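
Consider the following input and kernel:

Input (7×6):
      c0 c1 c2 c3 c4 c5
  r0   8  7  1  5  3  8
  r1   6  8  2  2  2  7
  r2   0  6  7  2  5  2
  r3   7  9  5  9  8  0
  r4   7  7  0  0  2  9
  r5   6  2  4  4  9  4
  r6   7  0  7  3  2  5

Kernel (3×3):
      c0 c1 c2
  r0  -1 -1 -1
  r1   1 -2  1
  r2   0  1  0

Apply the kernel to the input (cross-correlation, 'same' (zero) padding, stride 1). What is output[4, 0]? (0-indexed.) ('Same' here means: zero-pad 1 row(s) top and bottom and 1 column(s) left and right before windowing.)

-17

The receptive field on the zero-padded input at this output position is [0 7 9 / 0 7 7 / 0 6 2]. Elementwise product with the kernel and sum: 0·-1 + 7·-1 + 9·-1 + 0·1 + 7·-2 + 7·1 + 6·1.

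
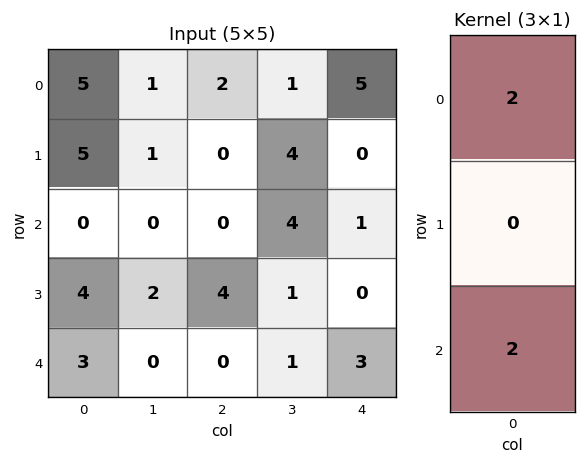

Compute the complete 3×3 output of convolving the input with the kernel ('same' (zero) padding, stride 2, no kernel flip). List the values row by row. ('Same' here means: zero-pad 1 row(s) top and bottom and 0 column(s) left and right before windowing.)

10 0 0
18 8 0
8 8 0

Output[0,0]: The receptive field on the zero-padded input at this output position is [0 / 5 / 5]. Elementwise product with the kernel and sum: 0·2 + 5·2.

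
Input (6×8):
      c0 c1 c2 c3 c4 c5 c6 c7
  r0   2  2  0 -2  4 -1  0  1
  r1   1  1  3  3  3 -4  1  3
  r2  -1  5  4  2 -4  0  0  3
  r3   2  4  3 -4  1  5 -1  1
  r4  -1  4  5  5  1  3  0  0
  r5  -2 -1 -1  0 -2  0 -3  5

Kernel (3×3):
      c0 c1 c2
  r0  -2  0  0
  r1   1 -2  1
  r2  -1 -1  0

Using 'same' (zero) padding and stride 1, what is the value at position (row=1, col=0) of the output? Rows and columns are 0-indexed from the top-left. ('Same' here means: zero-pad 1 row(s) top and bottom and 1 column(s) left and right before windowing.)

0

The receptive field on the zero-padded input at this output position is [0 2 2 / 0 1 1 / 0 -1 5]. Elementwise product with the kernel and sum: 0·-2 + 0·1 + 1·-2 + 1·1 + 0·-1 + -1·-1.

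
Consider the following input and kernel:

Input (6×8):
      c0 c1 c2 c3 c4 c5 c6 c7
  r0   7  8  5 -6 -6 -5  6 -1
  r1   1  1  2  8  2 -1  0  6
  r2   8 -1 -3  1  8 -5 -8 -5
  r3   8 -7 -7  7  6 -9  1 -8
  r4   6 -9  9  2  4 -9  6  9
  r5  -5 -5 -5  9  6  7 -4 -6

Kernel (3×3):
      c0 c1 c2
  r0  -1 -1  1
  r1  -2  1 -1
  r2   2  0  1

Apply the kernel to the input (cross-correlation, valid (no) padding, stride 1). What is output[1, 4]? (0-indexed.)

-1

The receptive field on the input at this output position is [2 -1 0 / 8 -5 -8 / 6 -9 1]. Elementwise product with the kernel and sum: 2·-1 + -1·-1 + 0·1 + 8·-2 + -5·1 + -8·-1 + 6·2 + 1·1.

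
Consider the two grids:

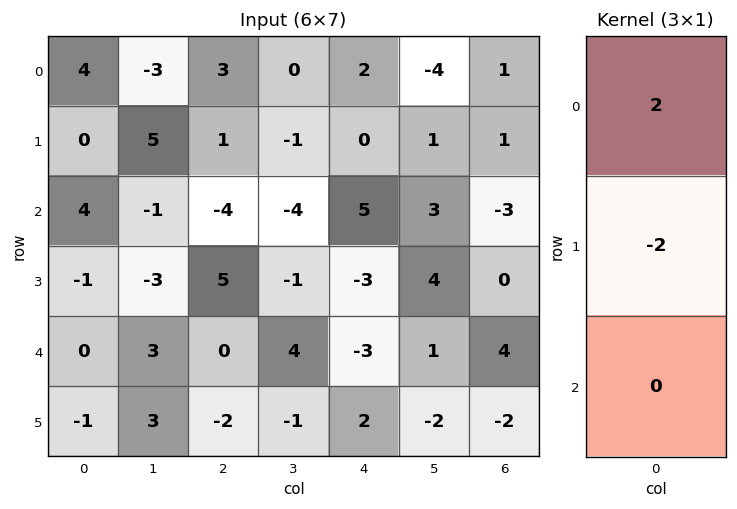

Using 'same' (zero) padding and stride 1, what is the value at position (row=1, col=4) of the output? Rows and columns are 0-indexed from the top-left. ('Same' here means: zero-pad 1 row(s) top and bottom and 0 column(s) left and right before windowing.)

The receptive field on the zero-padded input at this output position is [2 / 0 / 5]. Elementwise product with the kernel and sum: 2·2 + 0·-2.

4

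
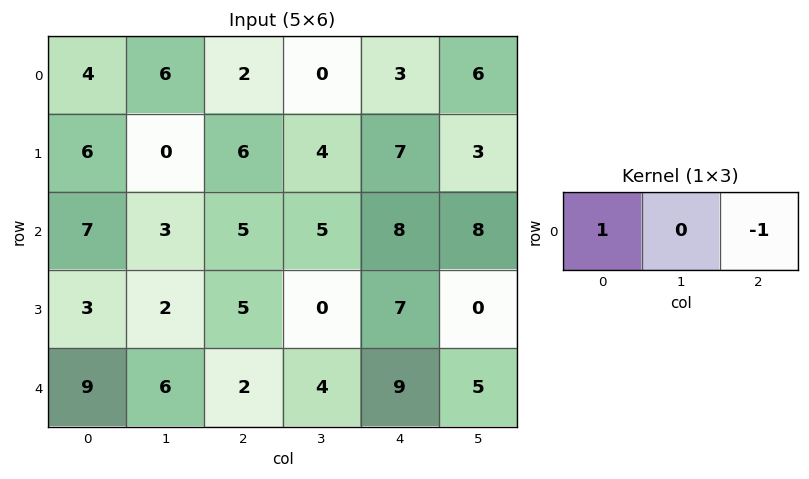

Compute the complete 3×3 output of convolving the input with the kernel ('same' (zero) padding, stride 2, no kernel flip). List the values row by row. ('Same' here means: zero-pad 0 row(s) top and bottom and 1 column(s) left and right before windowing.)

Output[0,0]: The receptive field on the zero-padded input at this output position is [0 4 6]. Elementwise product with the kernel and sum: 0·1 + 6·-1.
Output[0,1]: The receptive field on the zero-padded input at this output position is [6 2 0]. Elementwise product with the kernel and sum: 6·1 + 0·-1.

-6 6 -6
-3 -2 -3
-6 2 -1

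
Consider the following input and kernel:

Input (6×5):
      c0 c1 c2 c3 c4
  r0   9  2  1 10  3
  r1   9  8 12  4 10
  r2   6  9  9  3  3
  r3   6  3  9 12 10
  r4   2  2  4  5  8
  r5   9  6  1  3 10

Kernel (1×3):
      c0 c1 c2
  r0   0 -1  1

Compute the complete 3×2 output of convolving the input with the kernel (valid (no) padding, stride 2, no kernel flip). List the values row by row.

-1 -7
0 0
2 3

Output[0,0]: The receptive field on the input at this output position is [9 2 1]. Elementwise product with the kernel and sum: 2·-1 + 1·1.
Output[0,1]: The receptive field on the input at this output position is [1 10 3]. Elementwise product with the kernel and sum: 10·-1 + 3·1.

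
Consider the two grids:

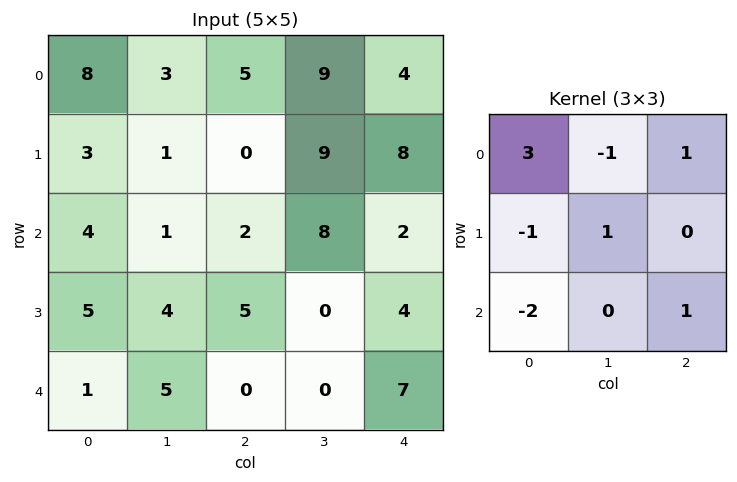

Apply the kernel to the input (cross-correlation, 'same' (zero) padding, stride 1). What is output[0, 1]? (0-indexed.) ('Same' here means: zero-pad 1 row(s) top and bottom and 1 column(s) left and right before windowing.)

-11

The receptive field on the zero-padded input at this output position is [0 0 0 / 8 3 5 / 3 1 0]. Elementwise product with the kernel and sum: 0·3 + 0·-1 + 0·1 + 8·-1 + 3·1 + 3·-2 + 0·1.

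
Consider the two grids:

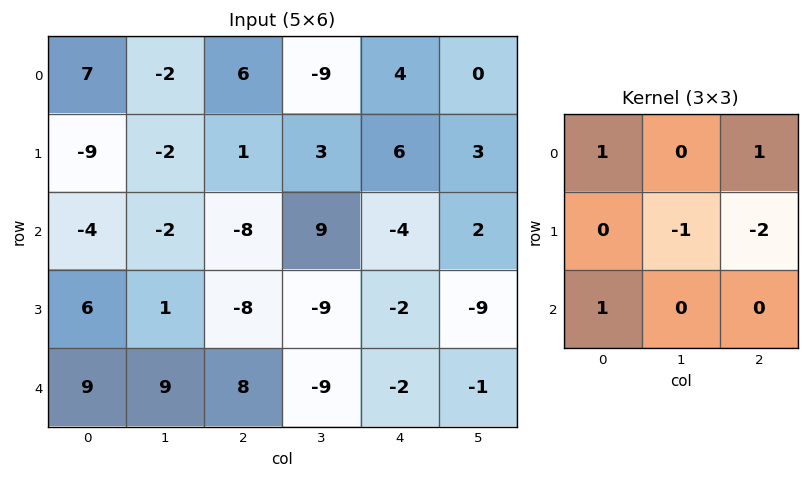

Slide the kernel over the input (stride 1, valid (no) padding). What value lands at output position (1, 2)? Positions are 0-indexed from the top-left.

The receptive field on the input at this output position is [1 3 6 / -8 9 -4 / -8 -9 -2]. Elementwise product with the kernel and sum: 1·1 + 6·1 + 9·-1 + -4·-2 + -8·1.

-2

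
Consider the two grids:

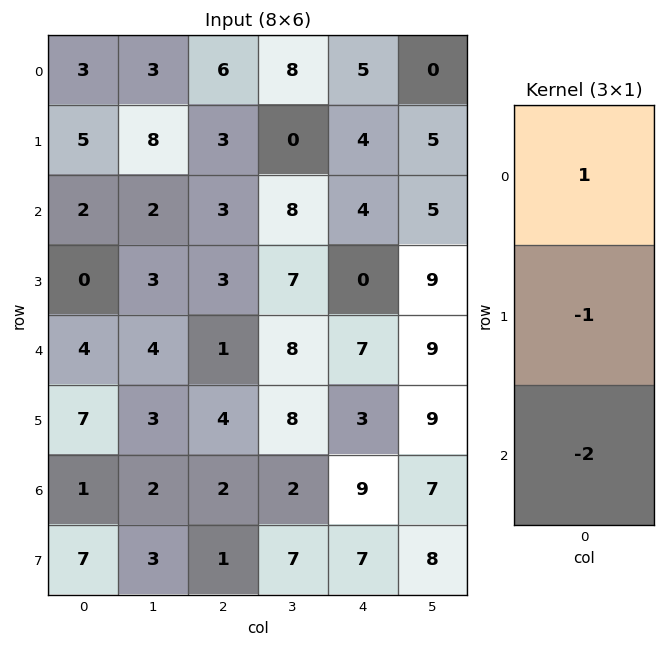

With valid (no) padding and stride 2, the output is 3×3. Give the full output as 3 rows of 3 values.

Output[0,0]: The receptive field on the input at this output position is [3 / 5 / 2]. Elementwise product with the kernel and sum: 3·1 + 5·-1 + 2·-2.
Output[0,1]: The receptive field on the input at this output position is [6 / 3 / 3]. Elementwise product with the kernel and sum: 6·1 + 3·-1 + 3·-2.

-6 -3 -7
-6 -2 -10
-5 -7 -14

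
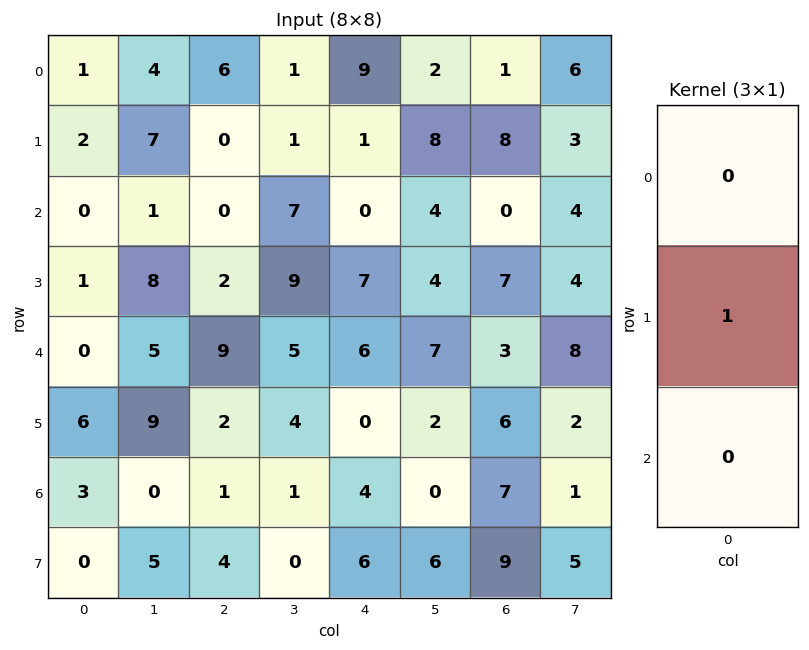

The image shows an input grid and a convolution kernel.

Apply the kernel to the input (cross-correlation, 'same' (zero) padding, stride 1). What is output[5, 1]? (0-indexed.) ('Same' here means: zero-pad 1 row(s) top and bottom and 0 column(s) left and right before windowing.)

The receptive field on the zero-padded input at this output position is [5 / 9 / 0]. Elementwise product with the kernel and sum: 9·1.

9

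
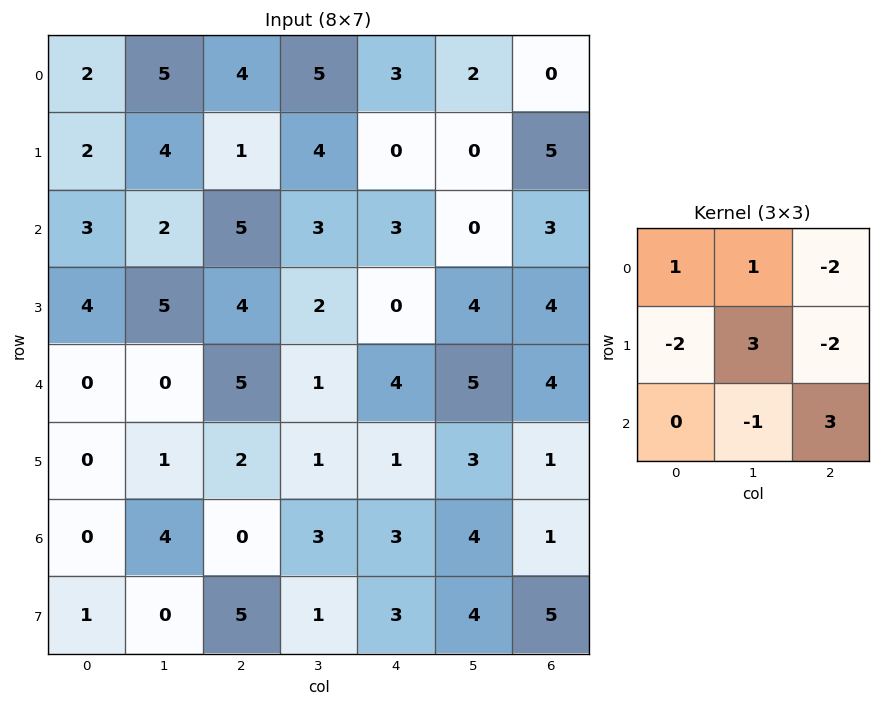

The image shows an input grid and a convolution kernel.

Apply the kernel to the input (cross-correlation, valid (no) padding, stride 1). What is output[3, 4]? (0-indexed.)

The receptive field on the input at this output position is [0 4 4 / 4 5 4 / 1 3 1]. Elementwise product with the kernel and sum: 0·1 + 4·1 + 4·-2 + 4·-2 + 5·3 + 4·-2 + 3·-1 + 1·3.

-5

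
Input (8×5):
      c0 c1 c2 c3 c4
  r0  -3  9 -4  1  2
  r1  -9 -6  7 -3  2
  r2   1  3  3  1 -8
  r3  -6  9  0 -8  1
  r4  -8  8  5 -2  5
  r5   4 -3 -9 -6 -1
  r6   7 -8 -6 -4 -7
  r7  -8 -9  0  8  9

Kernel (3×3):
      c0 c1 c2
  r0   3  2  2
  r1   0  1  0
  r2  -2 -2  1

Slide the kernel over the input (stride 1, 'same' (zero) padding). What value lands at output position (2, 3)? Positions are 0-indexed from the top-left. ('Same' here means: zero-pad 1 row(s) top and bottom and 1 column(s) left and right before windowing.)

The receptive field on the zero-padded input at this output position is [7 -3 2 / 3 1 -8 / 0 -8 1]. Elementwise product with the kernel and sum: 7·3 + -3·2 + 2·2 + 1·1 + 0·-2 + -8·-2 + 1·1.

37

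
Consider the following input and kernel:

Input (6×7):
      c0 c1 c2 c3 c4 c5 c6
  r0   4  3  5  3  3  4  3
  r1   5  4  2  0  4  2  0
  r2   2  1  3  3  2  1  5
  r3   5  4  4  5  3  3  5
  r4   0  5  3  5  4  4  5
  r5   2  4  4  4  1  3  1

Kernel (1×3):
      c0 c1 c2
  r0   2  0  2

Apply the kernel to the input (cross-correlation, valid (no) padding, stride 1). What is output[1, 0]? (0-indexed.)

The receptive field on the input at this output position is [5 4 2]. Elementwise product with the kernel and sum: 5·2 + 2·2.

14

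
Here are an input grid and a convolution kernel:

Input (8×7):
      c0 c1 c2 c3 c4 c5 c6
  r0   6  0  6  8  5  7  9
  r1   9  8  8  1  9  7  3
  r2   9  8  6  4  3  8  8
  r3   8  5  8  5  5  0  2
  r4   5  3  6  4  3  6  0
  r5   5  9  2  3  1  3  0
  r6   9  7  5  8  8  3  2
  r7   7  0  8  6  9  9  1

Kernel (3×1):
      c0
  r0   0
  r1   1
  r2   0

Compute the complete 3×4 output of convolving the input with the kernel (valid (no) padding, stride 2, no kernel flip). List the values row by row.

Output[0,0]: The receptive field on the input at this output position is [6 / 9 / 9]. Elementwise product with the kernel and sum: 9·1.

9 8 9 3
8 8 5 2
5 2 1 0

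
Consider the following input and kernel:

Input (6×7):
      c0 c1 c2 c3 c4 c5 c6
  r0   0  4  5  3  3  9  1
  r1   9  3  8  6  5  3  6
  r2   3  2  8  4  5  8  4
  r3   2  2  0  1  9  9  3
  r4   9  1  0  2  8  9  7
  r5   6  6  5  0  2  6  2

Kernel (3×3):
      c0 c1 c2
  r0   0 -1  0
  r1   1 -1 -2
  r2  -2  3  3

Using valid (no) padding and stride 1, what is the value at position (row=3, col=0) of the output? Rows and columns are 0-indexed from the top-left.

27

The receptive field on the input at this output position is [2 2 0 / 9 1 0 / 6 6 5]. Elementwise product with the kernel and sum: 2·-1 + 9·1 + 1·-1 + 0·-2 + 6·-2 + 6·3 + 5·3.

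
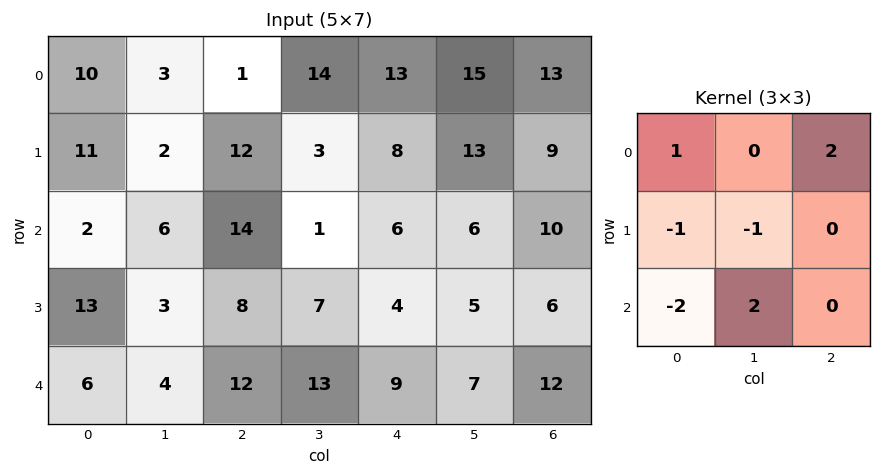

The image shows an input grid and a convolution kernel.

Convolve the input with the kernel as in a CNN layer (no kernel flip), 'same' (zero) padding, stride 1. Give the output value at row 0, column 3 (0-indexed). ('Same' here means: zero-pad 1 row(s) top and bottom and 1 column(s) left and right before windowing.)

-33

The receptive field on the zero-padded input at this output position is [0 0 0 / 1 14 13 / 12 3 8]. Elementwise product with the kernel and sum: 0·1 + 0·2 + 1·-1 + 14·-1 + 12·-2 + 3·2.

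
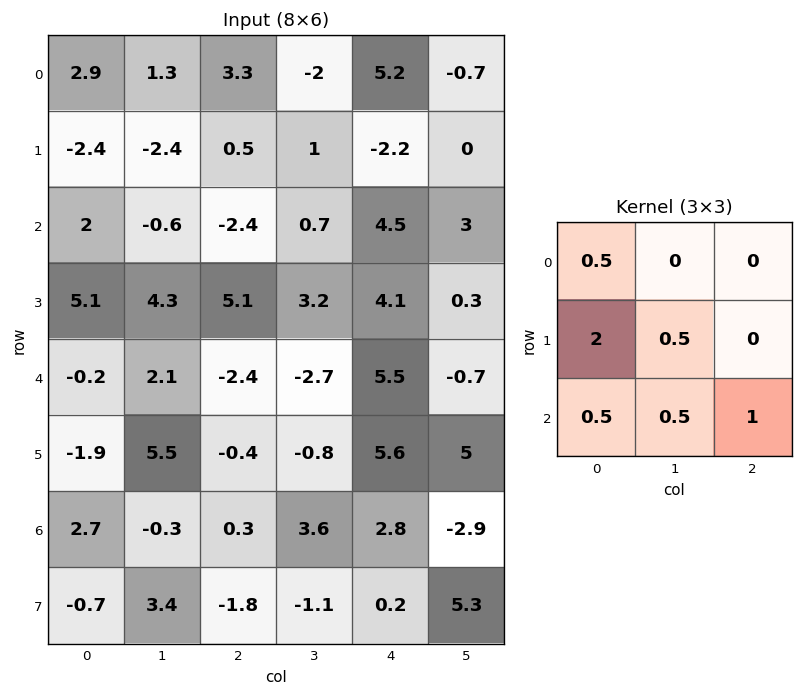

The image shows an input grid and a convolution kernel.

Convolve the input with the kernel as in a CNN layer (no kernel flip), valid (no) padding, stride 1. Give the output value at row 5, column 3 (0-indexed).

The receptive field on the input at this output position is [-0.8 5.6 5 / 3.6 2.8 -2.9 / -1.1 0.2 5.3]. Elementwise product with the kernel and sum: -0.8·0.5 + 3.6·2 + 2.8·0.5 + -1.1·0.5 + 0.2·0.5 + 5.3·1.

13.05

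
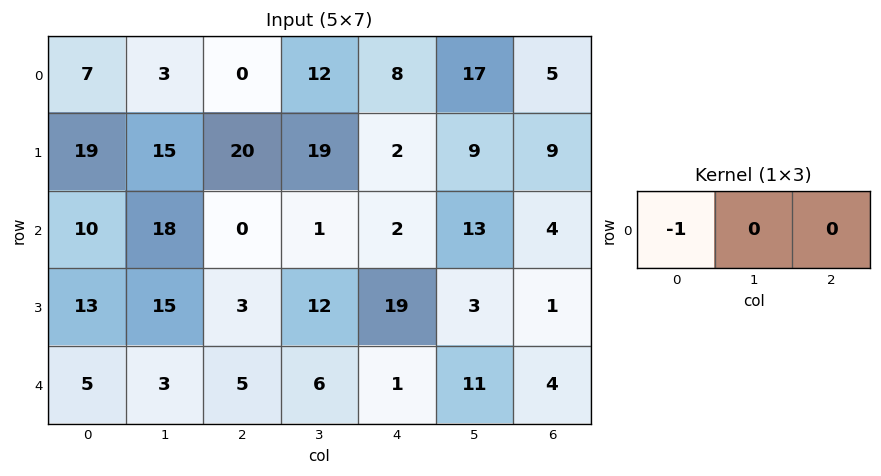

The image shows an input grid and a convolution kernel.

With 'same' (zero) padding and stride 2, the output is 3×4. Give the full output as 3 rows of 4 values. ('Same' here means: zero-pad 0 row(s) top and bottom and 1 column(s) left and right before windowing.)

Output[0,0]: The receptive field on the zero-padded input at this output position is [0 7 3]. Elementwise product with the kernel and sum: 0·-1.

0 -3 -12 -17
0 -18 -1 -13
0 -3 -6 -11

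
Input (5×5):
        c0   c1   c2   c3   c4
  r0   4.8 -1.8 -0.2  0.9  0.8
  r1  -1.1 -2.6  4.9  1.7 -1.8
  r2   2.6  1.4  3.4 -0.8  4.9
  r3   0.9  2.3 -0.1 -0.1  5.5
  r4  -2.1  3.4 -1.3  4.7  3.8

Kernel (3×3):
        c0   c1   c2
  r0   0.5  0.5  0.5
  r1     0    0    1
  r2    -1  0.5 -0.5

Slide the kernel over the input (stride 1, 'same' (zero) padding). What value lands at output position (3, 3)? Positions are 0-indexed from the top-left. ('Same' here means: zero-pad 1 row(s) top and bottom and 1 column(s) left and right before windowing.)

11

The receptive field on the zero-padded input at this output position is [3.4 -0.8 4.9 / -0.1 -0.1 5.5 / -1.3 4.7 3.8]. Elementwise product with the kernel and sum: 3.4·0.5 + -0.8·0.5 + 4.9·0.5 + 5.5·1 + -1.3·-1 + 4.7·0.5 + 3.8·-0.5.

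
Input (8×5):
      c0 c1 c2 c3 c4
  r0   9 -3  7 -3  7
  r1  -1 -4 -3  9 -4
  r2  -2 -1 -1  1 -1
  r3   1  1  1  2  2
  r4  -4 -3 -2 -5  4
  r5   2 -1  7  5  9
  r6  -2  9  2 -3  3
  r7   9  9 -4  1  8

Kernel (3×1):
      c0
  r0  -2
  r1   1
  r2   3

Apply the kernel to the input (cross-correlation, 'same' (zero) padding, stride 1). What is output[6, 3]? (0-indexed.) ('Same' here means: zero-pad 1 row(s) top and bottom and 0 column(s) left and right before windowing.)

-10

The receptive field on the zero-padded input at this output position is [5 / -3 / 1]. Elementwise product with the kernel and sum: 5·-2 + -3·1 + 1·3.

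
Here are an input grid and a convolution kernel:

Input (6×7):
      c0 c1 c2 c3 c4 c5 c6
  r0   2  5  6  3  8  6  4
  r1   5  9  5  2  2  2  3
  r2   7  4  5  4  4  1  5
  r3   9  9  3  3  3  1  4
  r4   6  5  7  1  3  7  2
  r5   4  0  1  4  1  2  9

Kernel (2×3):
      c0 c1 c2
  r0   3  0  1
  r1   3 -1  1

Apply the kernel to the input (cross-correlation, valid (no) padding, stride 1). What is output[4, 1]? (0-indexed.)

19

The receptive field on the input at this output position is [5 7 1 / 0 1 4]. Elementwise product with the kernel and sum: 5·3 + 1·1 + 0·3 + 1·-1 + 4·1.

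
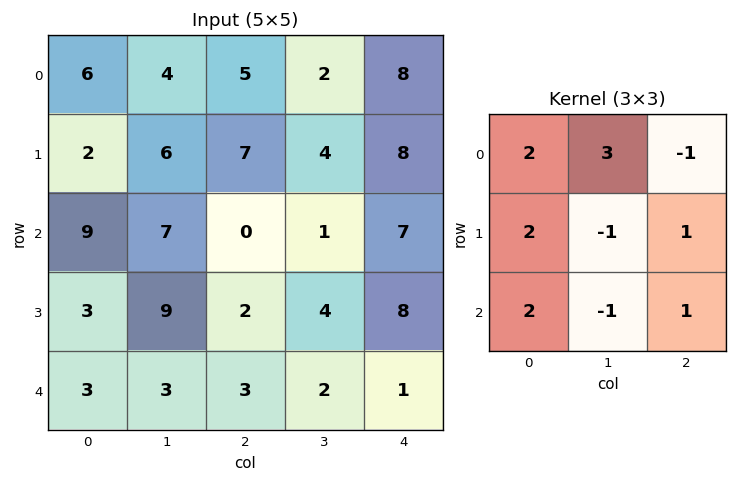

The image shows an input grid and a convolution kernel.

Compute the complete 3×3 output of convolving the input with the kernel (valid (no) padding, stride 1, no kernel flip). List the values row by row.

35 45 32
25 64 32
44 38 9

Output[0,0]: The receptive field on the input at this output position is [6 4 5 / 2 6 7 / 9 7 0]. Elementwise product with the kernel and sum: 6·2 + 4·3 + 5·-1 + 2·2 + 6·-1 + 7·1 + 9·2 + 7·-1 + 0·1.
Output[0,1]: The receptive field on the input at this output position is [4 5 2 / 6 7 4 / 7 0 1]. Elementwise product with the kernel and sum: 4·2 + 5·3 + 2·-1 + 6·2 + 7·-1 + 4·1 + 7·2 + 0·-1 + 1·1.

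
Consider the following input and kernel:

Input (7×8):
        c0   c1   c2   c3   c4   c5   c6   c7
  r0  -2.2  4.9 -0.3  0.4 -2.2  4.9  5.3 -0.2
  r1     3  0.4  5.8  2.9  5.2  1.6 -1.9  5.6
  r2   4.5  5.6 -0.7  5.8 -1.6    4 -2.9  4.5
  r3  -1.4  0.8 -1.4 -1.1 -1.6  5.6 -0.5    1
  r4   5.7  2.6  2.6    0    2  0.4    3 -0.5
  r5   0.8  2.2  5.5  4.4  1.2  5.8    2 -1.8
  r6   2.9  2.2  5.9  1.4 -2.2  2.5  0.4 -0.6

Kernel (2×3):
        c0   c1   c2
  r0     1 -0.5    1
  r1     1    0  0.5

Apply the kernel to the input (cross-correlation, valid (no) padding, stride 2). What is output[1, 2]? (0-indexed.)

The receptive field on the input at this output position is [-1.6 4 -2.9 / -1.6 5.6 -0.5]. Elementwise product with the kernel and sum: -1.6·1 + 4·-0.5 + -2.9·1 + -1.6·1 + -0.5·0.5.

-8.35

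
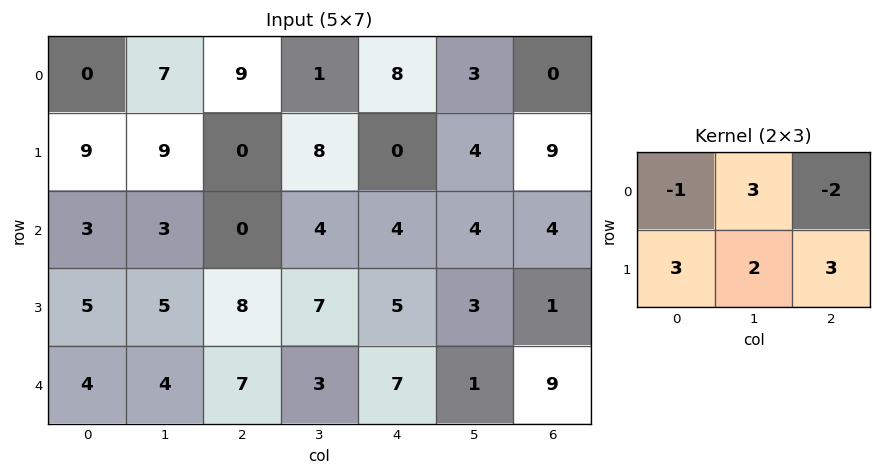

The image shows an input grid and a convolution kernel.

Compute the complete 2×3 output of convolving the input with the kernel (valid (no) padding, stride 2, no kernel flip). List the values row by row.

48 -6 36
55 57 24

Output[0,0]: The receptive field on the input at this output position is [0 7 9 / 9 9 0]. Elementwise product with the kernel and sum: 0·-1 + 7·3 + 9·-2 + 9·3 + 9·2 + 0·3.
Output[0,1]: The receptive field on the input at this output position is [9 1 8 / 0 8 0]. Elementwise product with the kernel and sum: 9·-1 + 1·3 + 8·-2 + 0·3 + 8·2 + 0·3.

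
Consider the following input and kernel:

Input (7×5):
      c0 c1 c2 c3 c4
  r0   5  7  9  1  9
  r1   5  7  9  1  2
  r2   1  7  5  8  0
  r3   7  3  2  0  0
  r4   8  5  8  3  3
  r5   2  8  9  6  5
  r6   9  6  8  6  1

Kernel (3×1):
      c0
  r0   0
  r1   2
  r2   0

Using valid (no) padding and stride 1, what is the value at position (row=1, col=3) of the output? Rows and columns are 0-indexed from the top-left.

16

The receptive field on the input at this output position is [1 / 8 / 0]. Elementwise product with the kernel and sum: 8·2.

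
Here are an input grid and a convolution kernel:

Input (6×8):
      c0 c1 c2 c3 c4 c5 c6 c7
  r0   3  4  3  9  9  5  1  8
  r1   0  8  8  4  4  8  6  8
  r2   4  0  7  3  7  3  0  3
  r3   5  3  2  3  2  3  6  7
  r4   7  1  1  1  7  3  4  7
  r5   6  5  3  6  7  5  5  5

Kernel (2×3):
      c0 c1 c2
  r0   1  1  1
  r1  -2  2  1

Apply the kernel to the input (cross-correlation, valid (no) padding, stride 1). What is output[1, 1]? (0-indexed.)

37

The receptive field on the input at this output position is [8 8 4 / 0 7 3]. Elementwise product with the kernel and sum: 8·1 + 8·1 + 4·1 + 0·-2 + 7·2 + 3·1.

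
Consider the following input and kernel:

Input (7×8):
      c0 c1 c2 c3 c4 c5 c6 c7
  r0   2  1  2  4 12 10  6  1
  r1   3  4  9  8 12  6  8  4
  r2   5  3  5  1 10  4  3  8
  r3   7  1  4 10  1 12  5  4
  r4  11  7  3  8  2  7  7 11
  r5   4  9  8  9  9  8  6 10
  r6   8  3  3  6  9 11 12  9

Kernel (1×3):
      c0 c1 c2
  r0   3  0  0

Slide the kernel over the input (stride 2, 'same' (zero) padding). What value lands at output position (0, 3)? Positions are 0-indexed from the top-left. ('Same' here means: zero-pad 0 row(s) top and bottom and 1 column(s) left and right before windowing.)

The receptive field on the zero-padded input at this output position is [10 6 1]. Elementwise product with the kernel and sum: 10·3.

30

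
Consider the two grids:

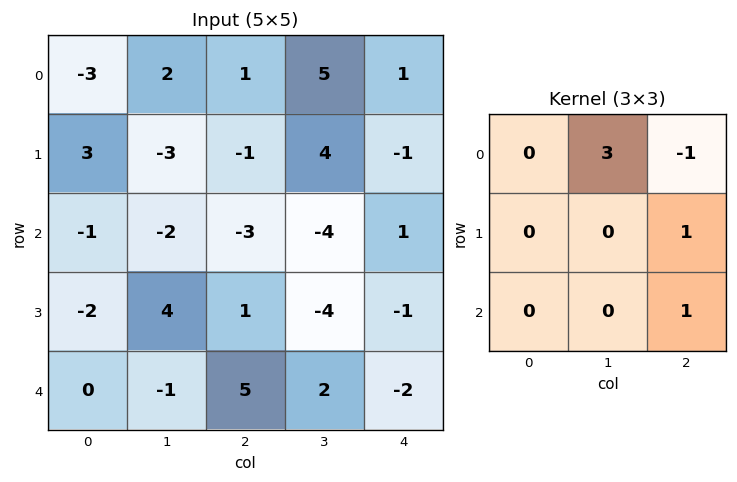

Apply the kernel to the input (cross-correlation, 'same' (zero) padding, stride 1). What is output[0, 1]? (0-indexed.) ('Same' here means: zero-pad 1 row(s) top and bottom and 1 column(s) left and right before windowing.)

0

The receptive field on the zero-padded input at this output position is [0 0 0 / -3 2 1 / 3 -3 -1]. Elementwise product with the kernel and sum: 0·3 + 0·-1 + 1·1 + -1·1.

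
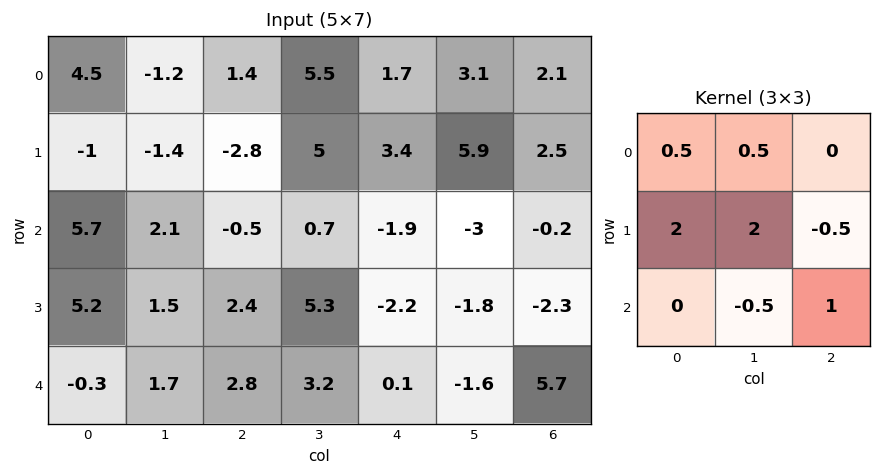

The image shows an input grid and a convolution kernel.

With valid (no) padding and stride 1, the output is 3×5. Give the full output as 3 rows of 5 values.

Output[0,0]: The receptive field on the input at this output position is [4.5 -1.2 1.4 / -1 -1.4 -2.8 / 5.7 2.1 -0.5]. Elementwise product with the kernel and sum: 4.5·0.5 + -1.2·0.5 + -1·2 + -1.4·2 + -2.8·-0.5 + 2.1·-0.5 + -0.5·1.
Output[0,1]: The receptive field on the input at this output position is [-1.2 1.4 5.5 / -1.4 -2.8 5 / 2.1 -0.5 0.7]. Elementwise product with the kernel and sum: -1.2·0.5 + 1.4·0.5 + -1.4·2 + -2.8·2 + 5·-0.5 + -0.5·-0.5 + 0.7·1.

-3.3 -9.85 3.9 15.4 21.05
16.3 4.85 -2.4 2.6 -6.45
18.05 7.75 15.1 4.85 -2.8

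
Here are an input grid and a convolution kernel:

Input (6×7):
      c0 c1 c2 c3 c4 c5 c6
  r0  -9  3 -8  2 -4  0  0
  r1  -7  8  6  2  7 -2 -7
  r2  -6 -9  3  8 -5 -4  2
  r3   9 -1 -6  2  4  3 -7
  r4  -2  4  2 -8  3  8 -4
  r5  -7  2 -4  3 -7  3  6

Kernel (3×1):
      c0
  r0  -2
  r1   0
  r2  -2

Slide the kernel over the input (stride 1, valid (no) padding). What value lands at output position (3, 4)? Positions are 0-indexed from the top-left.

The receptive field on the input at this output position is [4 / 3 / -7]. Elementwise product with the kernel and sum: 4·-2 + -7·-2.

6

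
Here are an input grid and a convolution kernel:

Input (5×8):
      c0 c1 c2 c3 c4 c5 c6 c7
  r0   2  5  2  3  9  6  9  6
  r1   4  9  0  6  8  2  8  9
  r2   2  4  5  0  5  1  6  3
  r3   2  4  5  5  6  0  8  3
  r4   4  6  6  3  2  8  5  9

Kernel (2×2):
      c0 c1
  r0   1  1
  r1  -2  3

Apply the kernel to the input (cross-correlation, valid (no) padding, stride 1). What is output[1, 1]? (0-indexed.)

The receptive field on the input at this output position is [9 0 / 4 5]. Elementwise product with the kernel and sum: 9·1 + 0·1 + 4·-2 + 5·3.

16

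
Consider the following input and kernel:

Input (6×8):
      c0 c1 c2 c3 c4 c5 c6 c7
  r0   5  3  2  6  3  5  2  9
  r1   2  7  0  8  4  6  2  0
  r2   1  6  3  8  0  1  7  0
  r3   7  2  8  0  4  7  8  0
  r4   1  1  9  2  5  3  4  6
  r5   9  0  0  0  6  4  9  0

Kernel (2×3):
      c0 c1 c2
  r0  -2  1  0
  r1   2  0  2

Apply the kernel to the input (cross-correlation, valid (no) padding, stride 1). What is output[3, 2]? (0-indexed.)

The receptive field on the input at this output position is [8 0 4 / 9 2 5]. Elementwise product with the kernel and sum: 8·-2 + 0·1 + 9·2 + 5·2.

12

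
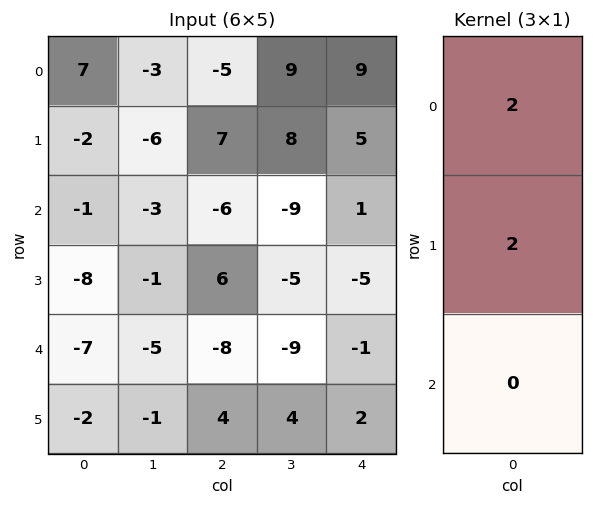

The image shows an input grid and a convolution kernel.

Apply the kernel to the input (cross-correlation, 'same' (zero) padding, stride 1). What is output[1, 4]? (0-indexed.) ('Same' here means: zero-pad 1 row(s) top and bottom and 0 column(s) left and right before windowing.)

28

The receptive field on the zero-padded input at this output position is [9 / 5 / 1]. Elementwise product with the kernel and sum: 9·2 + 5·2.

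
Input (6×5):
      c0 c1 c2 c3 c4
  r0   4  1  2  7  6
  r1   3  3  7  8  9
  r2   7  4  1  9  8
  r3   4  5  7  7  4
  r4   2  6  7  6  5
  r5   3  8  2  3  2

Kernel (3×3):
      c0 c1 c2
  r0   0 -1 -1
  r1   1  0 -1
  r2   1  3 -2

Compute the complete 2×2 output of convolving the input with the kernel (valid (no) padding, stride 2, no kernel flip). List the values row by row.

10 -3
-2 1

Output[0,0]: The receptive field on the input at this output position is [4 1 2 / 3 3 7 / 7 4 1]. Elementwise product with the kernel and sum: 1·-1 + 2·-1 + 3·1 + 7·-1 + 7·1 + 4·3 + 1·-2.
Output[0,1]: The receptive field on the input at this output position is [2 7 6 / 7 8 9 / 1 9 8]. Elementwise product with the kernel and sum: 7·-1 + 6·-1 + 7·1 + 9·-1 + 1·1 + 9·3 + 8·-2.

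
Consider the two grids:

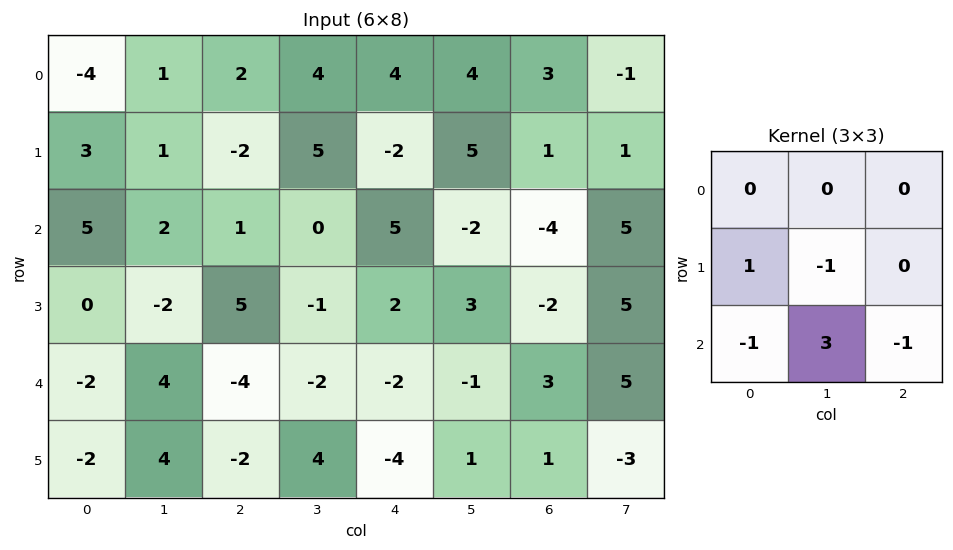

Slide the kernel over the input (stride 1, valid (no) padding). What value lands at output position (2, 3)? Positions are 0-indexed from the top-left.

The receptive field on the input at this output position is [0 5 -2 / -1 2 3 / -2 -2 -1]. Elementwise product with the kernel and sum: -1·1 + 2·-1 + -2·-1 + -2·3 + -1·-1.

-6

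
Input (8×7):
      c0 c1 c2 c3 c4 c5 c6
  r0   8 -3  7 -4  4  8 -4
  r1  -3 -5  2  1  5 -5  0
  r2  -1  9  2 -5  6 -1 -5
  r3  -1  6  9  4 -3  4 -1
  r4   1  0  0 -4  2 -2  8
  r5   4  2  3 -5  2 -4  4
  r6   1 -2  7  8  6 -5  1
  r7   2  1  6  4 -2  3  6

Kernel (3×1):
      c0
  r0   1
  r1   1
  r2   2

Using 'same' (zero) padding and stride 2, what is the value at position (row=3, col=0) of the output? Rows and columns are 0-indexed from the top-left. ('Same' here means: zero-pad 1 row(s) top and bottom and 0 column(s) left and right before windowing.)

9

The receptive field on the zero-padded input at this output position is [4 / 1 / 2]. Elementwise product with the kernel and sum: 4·1 + 1·1 + 2·2.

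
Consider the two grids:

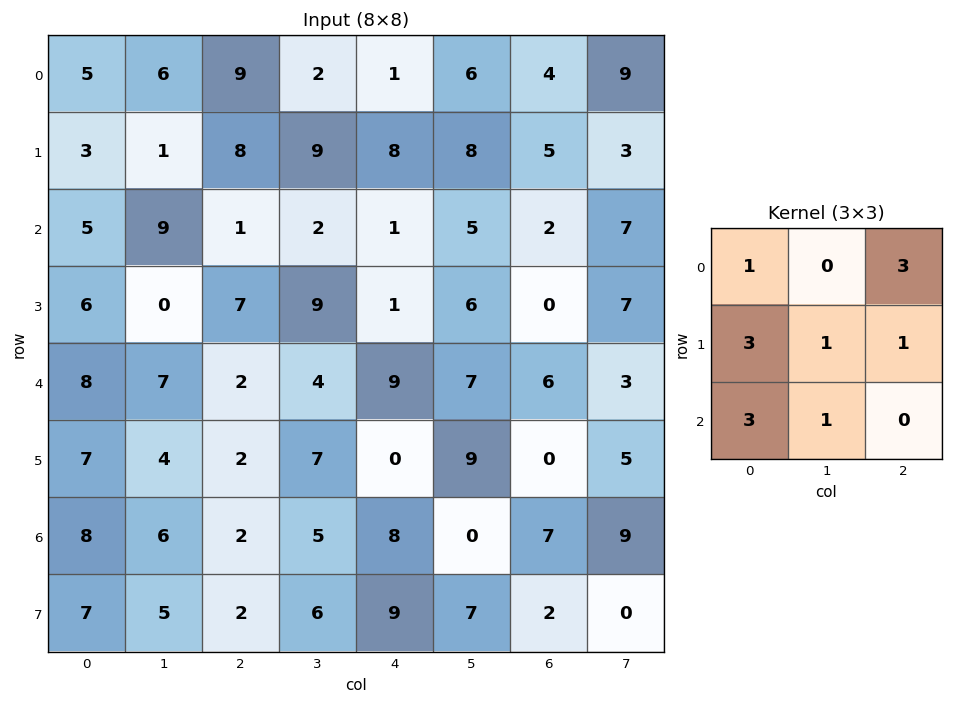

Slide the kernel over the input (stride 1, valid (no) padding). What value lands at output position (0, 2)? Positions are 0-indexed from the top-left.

58

The receptive field on the input at this output position is [9 2 1 / 8 9 8 / 1 2 1]. Elementwise product with the kernel and sum: 9·1 + 1·3 + 8·3 + 9·1 + 8·1 + 1·3 + 2·1.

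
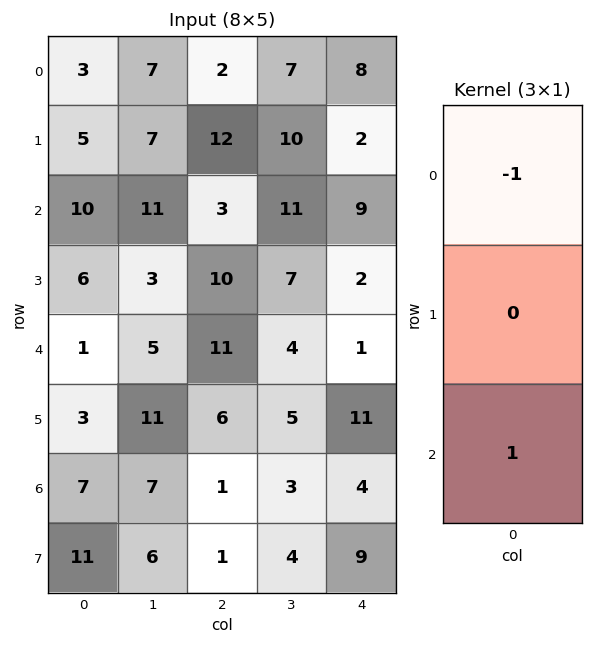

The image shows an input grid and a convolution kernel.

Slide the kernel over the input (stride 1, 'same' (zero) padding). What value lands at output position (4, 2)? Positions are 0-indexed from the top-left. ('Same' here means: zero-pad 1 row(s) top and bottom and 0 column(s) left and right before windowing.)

-4

The receptive field on the zero-padded input at this output position is [10 / 11 / 6]. Elementwise product with the kernel and sum: 10·-1 + 6·1.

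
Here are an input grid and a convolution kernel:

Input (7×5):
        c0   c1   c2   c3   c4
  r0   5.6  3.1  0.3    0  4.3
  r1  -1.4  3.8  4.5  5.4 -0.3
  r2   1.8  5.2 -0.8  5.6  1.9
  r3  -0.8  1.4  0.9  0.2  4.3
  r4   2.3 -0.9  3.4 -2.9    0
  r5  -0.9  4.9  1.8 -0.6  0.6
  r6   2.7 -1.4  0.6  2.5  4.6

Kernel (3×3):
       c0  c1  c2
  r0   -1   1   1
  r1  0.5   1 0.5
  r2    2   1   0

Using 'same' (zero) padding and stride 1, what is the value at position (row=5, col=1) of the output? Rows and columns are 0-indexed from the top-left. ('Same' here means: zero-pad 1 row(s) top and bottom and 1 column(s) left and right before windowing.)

The receptive field on the zero-padded input at this output position is [2.3 -0.9 3.4 / -0.9 4.9 1.8 / 2.7 -1.4 0.6]. Elementwise product with the kernel and sum: 2.3·-1 + -0.9·1 + 3.4·1 + -0.9·0.5 + 4.9·1 + 1.8·0.5 + 2.7·2 + -1.4·1.

9.55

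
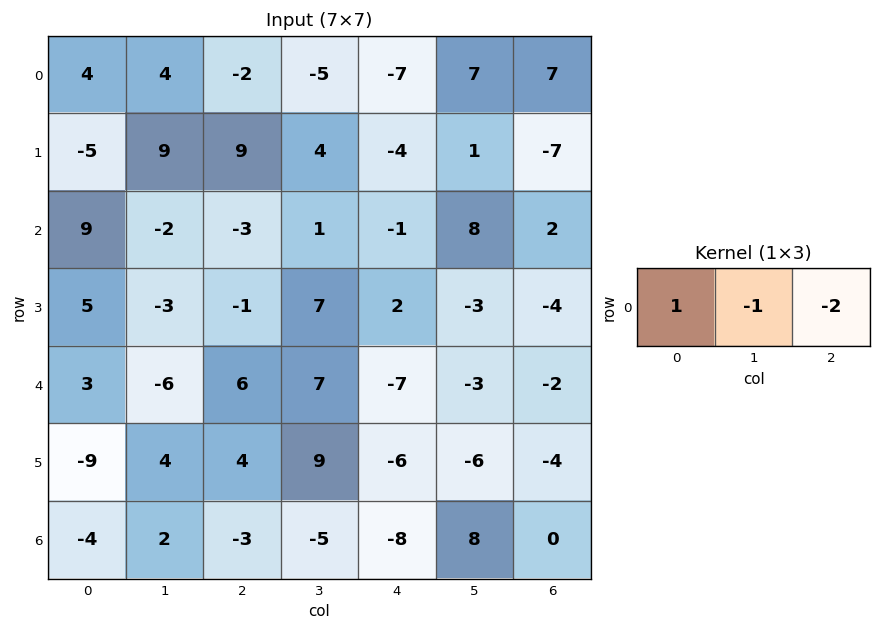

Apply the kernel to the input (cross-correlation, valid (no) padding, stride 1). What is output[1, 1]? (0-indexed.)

-8

The receptive field on the input at this output position is [9 9 4]. Elementwise product with the kernel and sum: 9·1 + 9·-1 + 4·-2.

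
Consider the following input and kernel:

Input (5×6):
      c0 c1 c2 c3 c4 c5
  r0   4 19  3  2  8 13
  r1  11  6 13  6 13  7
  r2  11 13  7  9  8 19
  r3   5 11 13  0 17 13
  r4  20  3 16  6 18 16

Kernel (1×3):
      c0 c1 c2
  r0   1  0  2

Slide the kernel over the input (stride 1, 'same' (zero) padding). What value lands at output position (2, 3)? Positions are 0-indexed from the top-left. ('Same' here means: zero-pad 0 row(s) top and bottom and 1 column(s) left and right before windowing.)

The receptive field on the zero-padded input at this output position is [7 9 8]. Elementwise product with the kernel and sum: 7·1 + 8·2.

23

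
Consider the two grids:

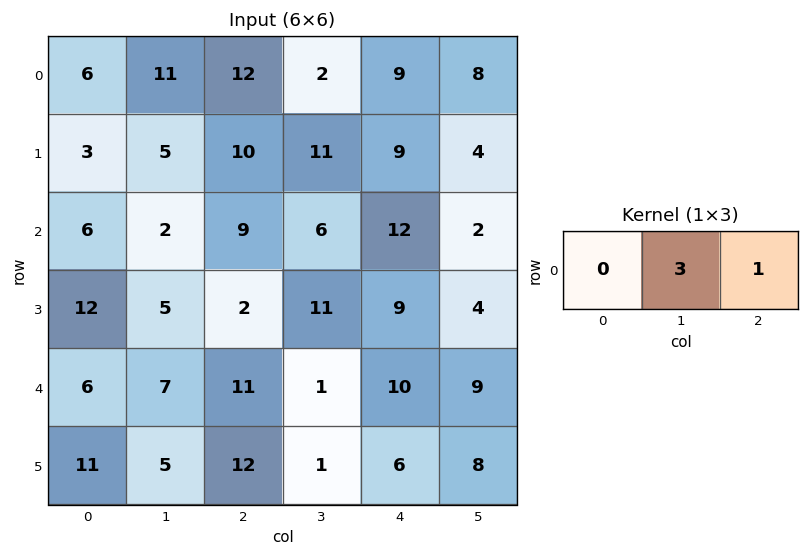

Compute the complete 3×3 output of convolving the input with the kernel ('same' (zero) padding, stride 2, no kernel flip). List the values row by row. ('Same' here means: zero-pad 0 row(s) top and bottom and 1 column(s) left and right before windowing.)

29 38 35
20 33 38
25 34 39

Output[0,0]: The receptive field on the zero-padded input at this output position is [0 6 11]. Elementwise product with the kernel and sum: 6·3 + 11·1.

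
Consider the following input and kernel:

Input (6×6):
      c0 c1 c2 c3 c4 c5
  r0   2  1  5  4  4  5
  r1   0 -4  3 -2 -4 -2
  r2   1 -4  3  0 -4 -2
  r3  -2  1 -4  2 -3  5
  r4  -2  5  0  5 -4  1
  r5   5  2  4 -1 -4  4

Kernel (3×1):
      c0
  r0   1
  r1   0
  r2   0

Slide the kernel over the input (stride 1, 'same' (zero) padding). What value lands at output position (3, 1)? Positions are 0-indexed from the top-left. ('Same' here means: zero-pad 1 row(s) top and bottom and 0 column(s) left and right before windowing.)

The receptive field on the zero-padded input at this output position is [-4 / 1 / 5]. Elementwise product with the kernel and sum: -4·1.

-4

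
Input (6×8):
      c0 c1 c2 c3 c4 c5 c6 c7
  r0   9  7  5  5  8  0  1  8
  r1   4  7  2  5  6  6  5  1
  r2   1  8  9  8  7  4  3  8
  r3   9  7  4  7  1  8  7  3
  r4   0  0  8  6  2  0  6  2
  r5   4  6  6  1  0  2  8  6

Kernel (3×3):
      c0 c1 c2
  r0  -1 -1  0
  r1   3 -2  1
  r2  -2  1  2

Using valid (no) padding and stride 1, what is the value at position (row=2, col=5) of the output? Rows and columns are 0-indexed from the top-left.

The receptive field on the input at this output position is [4 3 8 / 8 7 3 / 0 6 2]. Elementwise product with the kernel and sum: 4·-1 + 3·-1 + 8·3 + 7·-2 + 3·1 + 0·-2 + 6·1 + 2·2.

16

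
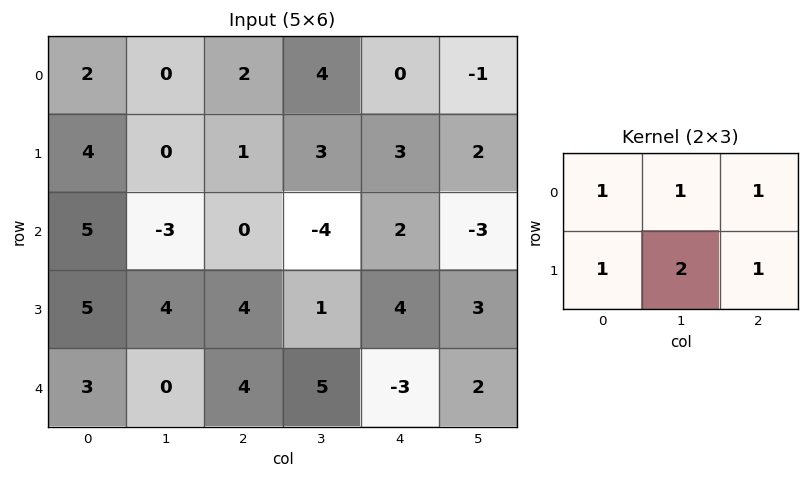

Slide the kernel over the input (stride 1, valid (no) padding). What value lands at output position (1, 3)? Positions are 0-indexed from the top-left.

5

The receptive field on the input at this output position is [3 3 2 / -4 2 -3]. Elementwise product with the kernel and sum: 3·1 + 3·1 + 2·1 + -4·1 + 2·2 + -3·1.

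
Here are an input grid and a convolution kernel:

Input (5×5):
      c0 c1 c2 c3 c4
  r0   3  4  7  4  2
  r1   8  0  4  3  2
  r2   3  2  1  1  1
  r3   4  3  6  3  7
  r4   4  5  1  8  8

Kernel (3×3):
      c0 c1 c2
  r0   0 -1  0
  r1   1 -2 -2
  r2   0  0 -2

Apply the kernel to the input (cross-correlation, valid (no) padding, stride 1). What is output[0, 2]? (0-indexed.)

The receptive field on the input at this output position is [7 4 2 / 4 3 2 / 1 1 1]. Elementwise product with the kernel and sum: 4·-1 + 4·1 + 3·-2 + 2·-2 + 1·-2.

-12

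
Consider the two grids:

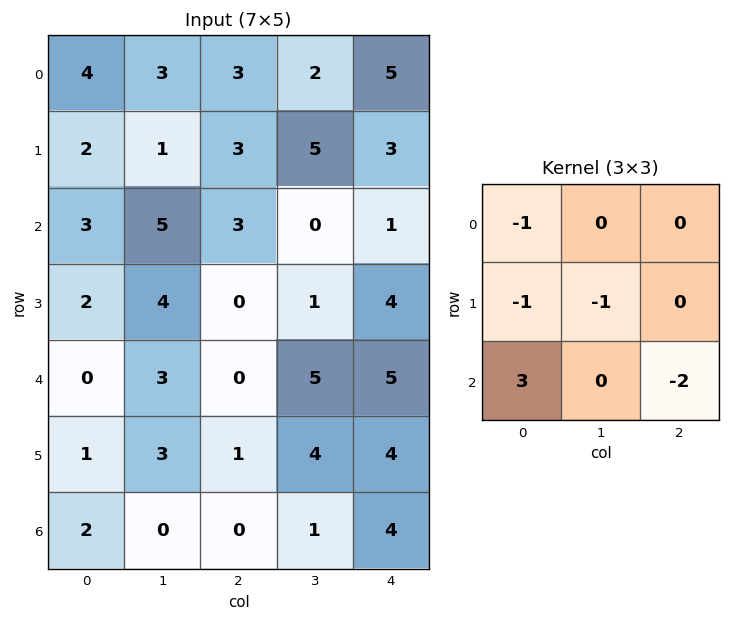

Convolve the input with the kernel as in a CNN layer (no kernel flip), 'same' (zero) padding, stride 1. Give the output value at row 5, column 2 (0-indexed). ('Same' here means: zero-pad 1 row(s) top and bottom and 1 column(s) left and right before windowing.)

-9

The receptive field on the zero-padded input at this output position is [3 0 5 / 3 1 4 / 0 0 1]. Elementwise product with the kernel and sum: 3·-1 + 3·-1 + 1·-1 + 0·3 + 1·-2.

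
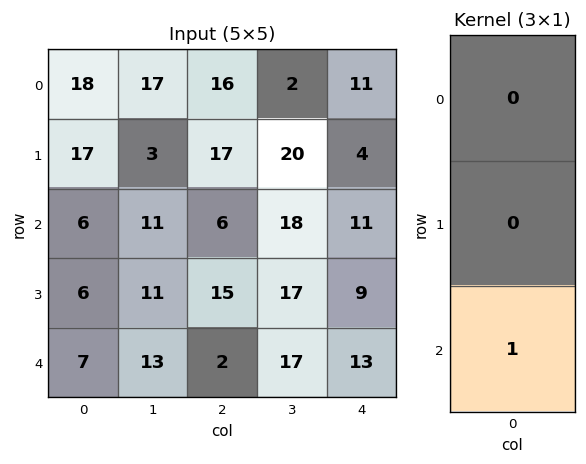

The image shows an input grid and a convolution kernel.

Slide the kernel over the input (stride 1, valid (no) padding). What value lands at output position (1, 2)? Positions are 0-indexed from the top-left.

The receptive field on the input at this output position is [17 / 6 / 15]. Elementwise product with the kernel and sum: 15·1.

15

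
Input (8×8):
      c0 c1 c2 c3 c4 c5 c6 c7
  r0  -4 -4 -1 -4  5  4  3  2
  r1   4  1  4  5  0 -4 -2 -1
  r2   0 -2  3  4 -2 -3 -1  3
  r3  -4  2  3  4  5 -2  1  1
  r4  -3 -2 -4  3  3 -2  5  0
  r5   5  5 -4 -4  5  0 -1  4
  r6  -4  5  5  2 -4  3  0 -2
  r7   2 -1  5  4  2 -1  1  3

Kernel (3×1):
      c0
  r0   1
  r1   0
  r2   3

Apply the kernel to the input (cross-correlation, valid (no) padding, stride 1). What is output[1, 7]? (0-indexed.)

The receptive field on the input at this output position is [-1 / 3 / 1]. Elementwise product with the kernel and sum: -1·1 + 1·3.

2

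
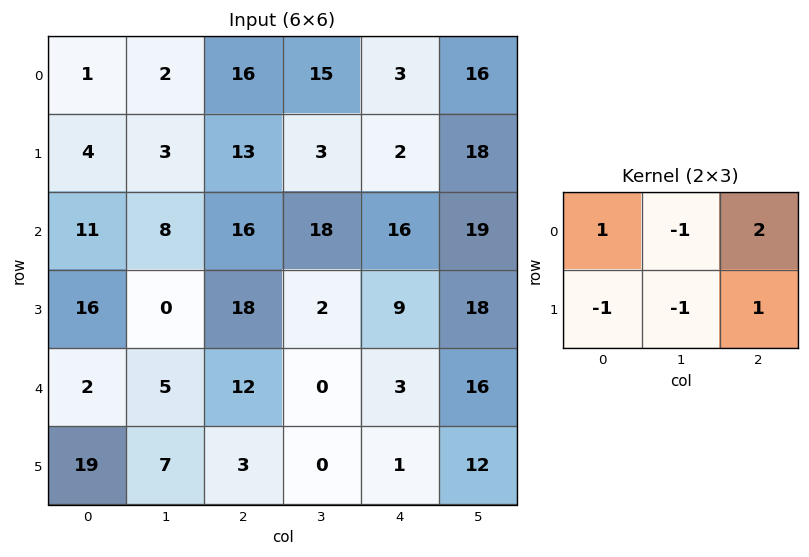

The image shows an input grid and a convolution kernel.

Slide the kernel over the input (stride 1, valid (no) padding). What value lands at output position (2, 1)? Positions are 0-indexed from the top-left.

12

The receptive field on the input at this output position is [8 16 18 / 0 18 2]. Elementwise product with the kernel and sum: 8·1 + 16·-1 + 18·2 + 0·-1 + 18·-1 + 2·1.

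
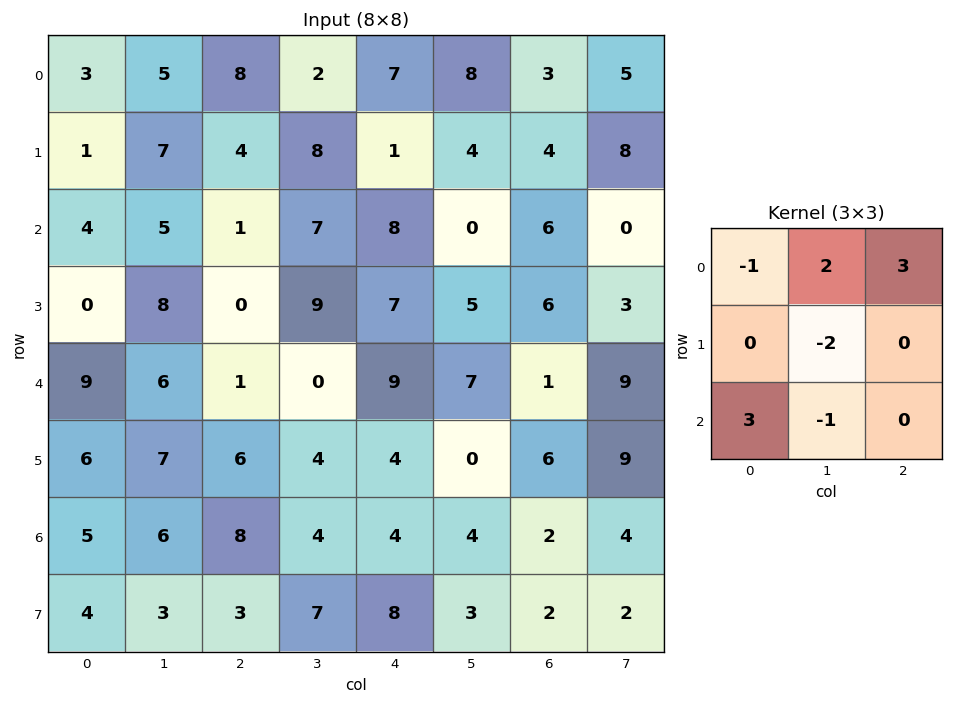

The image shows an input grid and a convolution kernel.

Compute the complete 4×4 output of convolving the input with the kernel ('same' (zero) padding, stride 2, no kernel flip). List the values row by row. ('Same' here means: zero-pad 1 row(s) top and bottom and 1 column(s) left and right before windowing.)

-7 1 9 2
15 47 10 25
0 32 10 8
19 7 9 42

Output[0,0]: The receptive field on the zero-padded input at this output position is [0 0 0 / 0 3 5 / 0 1 7]. Elementwise product with the kernel and sum: 0·-1 + 0·2 + 0·3 + 3·-2 + 0·3 + 1·-1.
Output[0,1]: The receptive field on the zero-padded input at this output position is [0 0 0 / 5 8 2 / 7 4 8]. Elementwise product with the kernel and sum: 0·-1 + 0·2 + 0·3 + 8·-2 + 7·3 + 4·-1.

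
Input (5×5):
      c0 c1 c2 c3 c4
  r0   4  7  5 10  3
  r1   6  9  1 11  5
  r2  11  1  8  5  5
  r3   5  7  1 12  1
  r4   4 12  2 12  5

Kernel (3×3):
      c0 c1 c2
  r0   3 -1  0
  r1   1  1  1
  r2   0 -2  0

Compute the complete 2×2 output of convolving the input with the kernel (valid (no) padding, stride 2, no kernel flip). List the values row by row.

19 12
21 9

Output[0,0]: The receptive field on the input at this output position is [4 7 5 / 6 9 1 / 11 1 8]. Elementwise product with the kernel and sum: 4·3 + 7·-1 + 6·1 + 9·1 + 1·1 + 1·-2.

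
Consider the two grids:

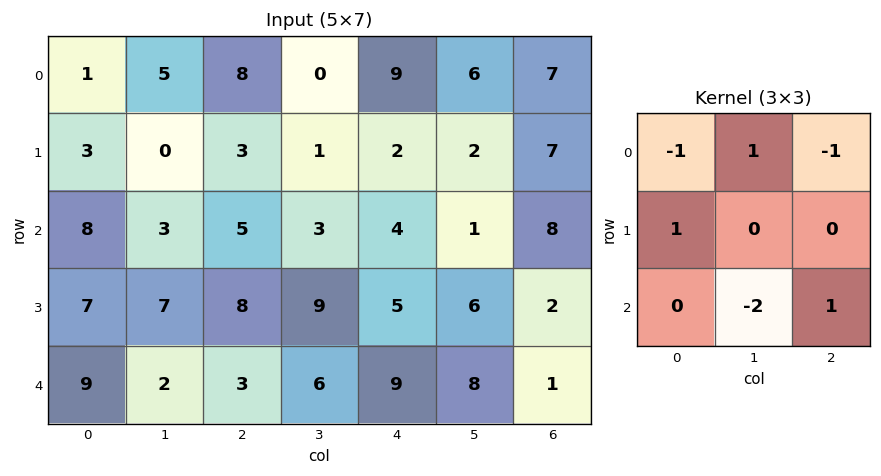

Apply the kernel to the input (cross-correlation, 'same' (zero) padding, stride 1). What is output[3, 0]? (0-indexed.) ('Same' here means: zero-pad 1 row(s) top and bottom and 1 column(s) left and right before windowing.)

The receptive field on the zero-padded input at this output position is [0 8 3 / 0 7 7 / 0 9 2]. Elementwise product with the kernel and sum: 0·-1 + 8·1 + 3·-1 + 0·1 + 9·-2 + 2·1.

-11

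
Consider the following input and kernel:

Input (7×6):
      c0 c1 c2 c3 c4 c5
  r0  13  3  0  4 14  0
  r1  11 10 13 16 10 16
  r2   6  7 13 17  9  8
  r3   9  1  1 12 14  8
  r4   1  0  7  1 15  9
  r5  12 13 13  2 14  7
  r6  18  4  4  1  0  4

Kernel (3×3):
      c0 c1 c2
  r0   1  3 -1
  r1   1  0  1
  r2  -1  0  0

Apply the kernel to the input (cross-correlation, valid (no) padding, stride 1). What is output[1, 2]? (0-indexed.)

72

The receptive field on the input at this output position is [13 16 10 / 13 17 9 / 1 12 14]. Elementwise product with the kernel and sum: 13·1 + 16·3 + 10·-1 + 13·1 + 9·1 + 1·-1.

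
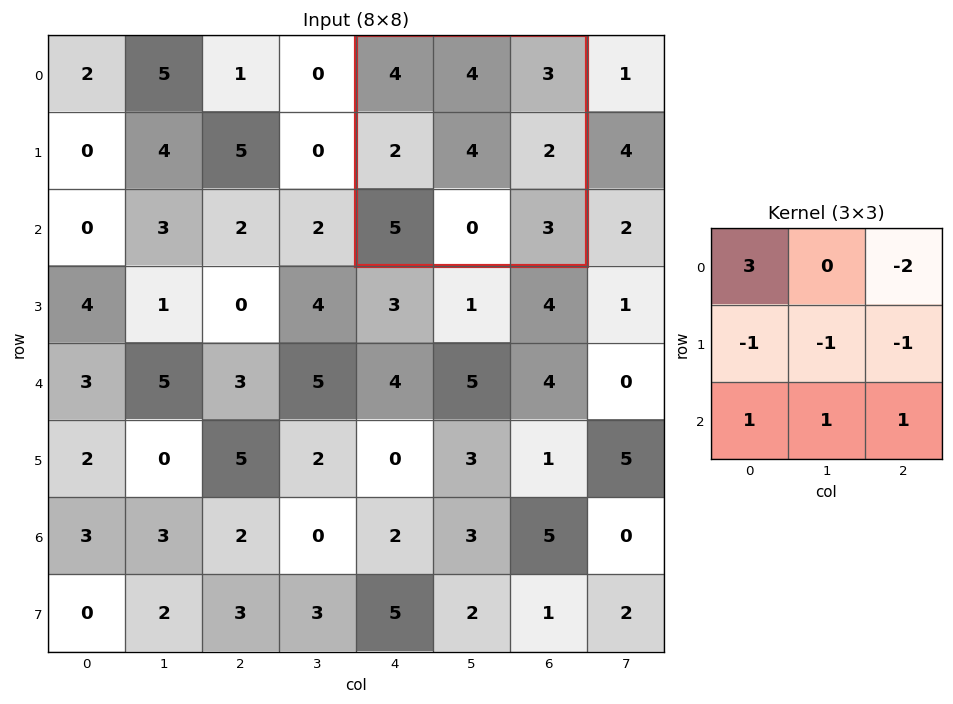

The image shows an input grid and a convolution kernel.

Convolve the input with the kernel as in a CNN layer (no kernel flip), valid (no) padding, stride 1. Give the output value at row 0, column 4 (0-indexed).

6

The receptive field on the input at this output position is [4 4 3 / 2 4 2 / 5 0 3]. Elementwise product with the kernel and sum: 4·3 + 3·-2 + 2·-1 + 4·-1 + 2·-1 + 5·1 + 0·1 + 3·1.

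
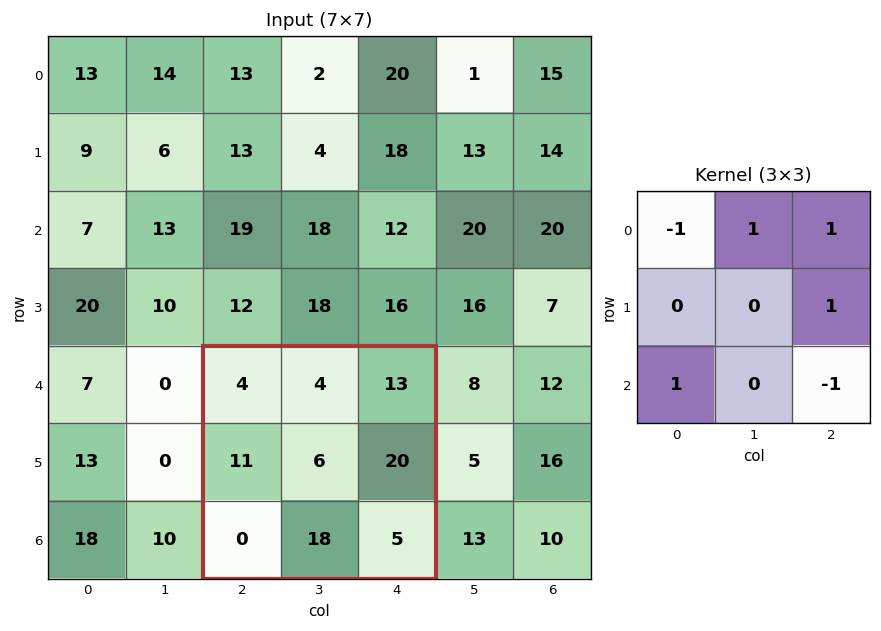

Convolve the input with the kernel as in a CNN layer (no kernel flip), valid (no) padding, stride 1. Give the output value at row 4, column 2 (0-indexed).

The receptive field on the input at this output position is [4 4 13 / 11 6 20 / 0 18 5]. Elementwise product with the kernel and sum: 4·-1 + 4·1 + 13·1 + 20·1 + 0·1 + 5·-1.

28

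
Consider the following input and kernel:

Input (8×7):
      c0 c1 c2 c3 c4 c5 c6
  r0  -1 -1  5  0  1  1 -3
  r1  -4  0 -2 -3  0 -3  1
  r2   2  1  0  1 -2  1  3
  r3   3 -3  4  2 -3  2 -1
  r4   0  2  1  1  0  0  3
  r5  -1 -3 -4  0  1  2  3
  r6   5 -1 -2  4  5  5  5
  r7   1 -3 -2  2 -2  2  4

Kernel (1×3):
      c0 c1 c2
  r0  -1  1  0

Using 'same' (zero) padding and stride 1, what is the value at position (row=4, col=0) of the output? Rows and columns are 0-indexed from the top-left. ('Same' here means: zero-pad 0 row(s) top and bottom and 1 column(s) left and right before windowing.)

0

The receptive field on the zero-padded input at this output position is [0 0 2]. Elementwise product with the kernel and sum: 0·-1 + 0·1.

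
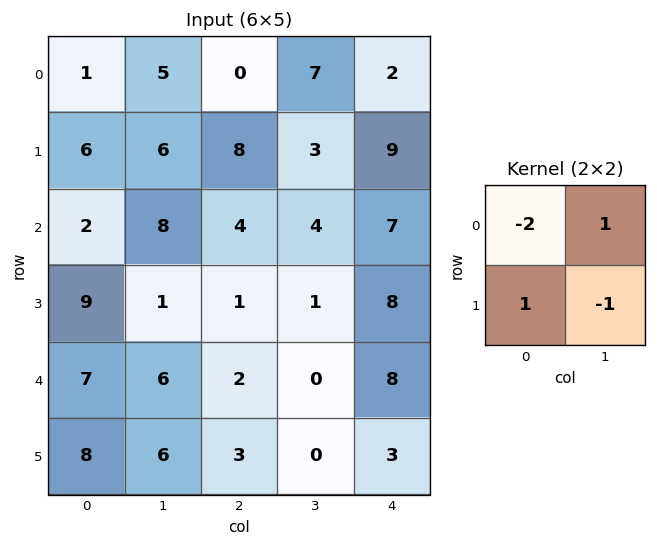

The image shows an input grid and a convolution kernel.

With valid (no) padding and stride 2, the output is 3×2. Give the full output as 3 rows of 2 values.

3 12
12 -4
-6 -1

Output[0,0]: The receptive field on the input at this output position is [1 5 / 6 6]. Elementwise product with the kernel and sum: 1·-2 + 5·1 + 6·1 + 6·-1.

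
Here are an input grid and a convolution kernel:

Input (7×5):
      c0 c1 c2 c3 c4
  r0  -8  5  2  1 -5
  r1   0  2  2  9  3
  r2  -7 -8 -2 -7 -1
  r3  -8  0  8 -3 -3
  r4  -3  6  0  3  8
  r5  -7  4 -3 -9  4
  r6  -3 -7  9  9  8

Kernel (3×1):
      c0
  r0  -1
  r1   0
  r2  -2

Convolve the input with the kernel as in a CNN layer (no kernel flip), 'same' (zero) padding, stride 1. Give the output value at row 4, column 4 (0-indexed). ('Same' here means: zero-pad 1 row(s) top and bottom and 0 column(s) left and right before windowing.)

The receptive field on the zero-padded input at this output position is [-3 / 8 / 4]. Elementwise product with the kernel and sum: -3·-1 + 4·-2.

-5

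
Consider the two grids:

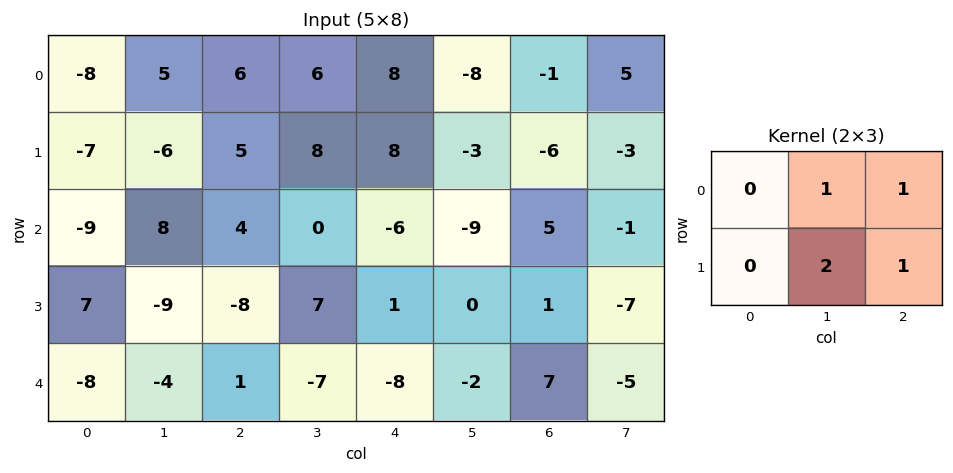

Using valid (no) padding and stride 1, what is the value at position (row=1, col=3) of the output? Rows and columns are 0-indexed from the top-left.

-16

The receptive field on the input at this output position is [8 8 -3 / 0 -6 -9]. Elementwise product with the kernel and sum: 8·1 + -3·1 + -6·2 + -9·1.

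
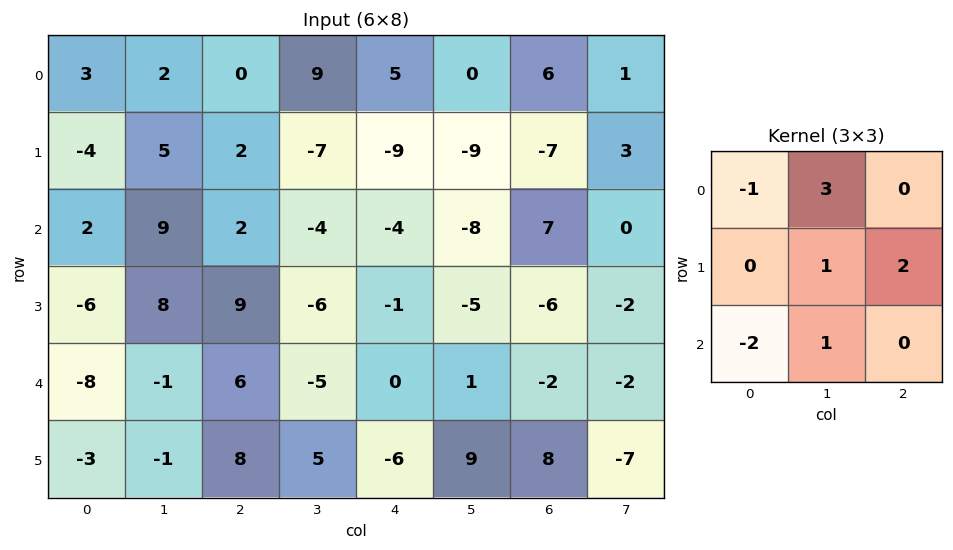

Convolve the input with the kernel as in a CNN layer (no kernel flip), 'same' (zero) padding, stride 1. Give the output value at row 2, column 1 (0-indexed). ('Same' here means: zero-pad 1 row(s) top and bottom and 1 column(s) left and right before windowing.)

52

The receptive field on the zero-padded input at this output position is [-4 5 2 / 2 9 2 / -6 8 9]. Elementwise product with the kernel and sum: -4·-1 + 5·3 + 9·1 + 2·2 + -6·-2 + 8·1.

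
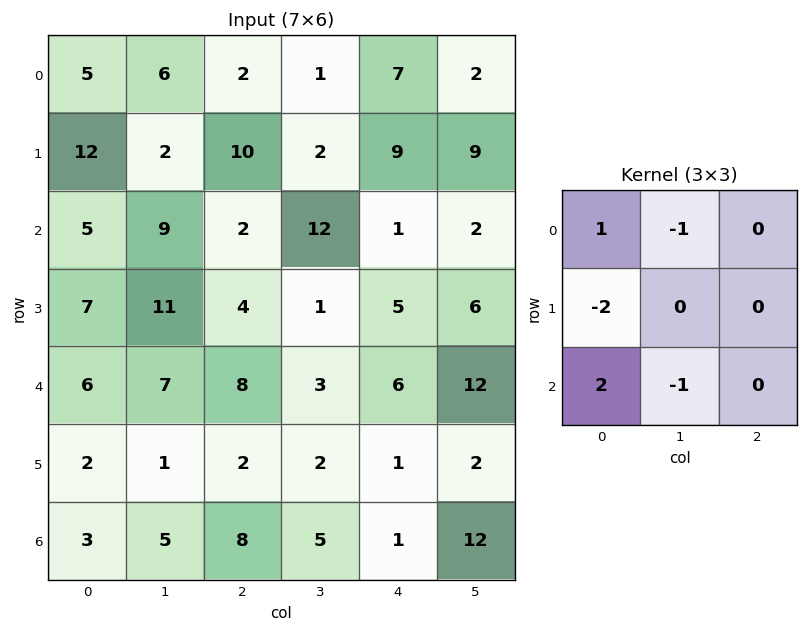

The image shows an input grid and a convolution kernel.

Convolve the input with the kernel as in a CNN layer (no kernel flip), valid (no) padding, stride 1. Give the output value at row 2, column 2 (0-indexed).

The receptive field on the input at this output position is [2 12 1 / 4 1 5 / 8 3 6]. Elementwise product with the kernel and sum: 2·1 + 12·-1 + 4·-2 + 8·2 + 3·-1.

-5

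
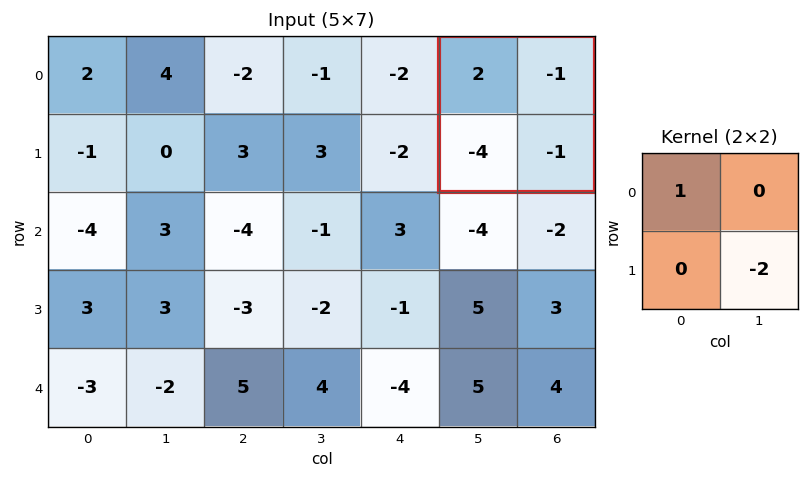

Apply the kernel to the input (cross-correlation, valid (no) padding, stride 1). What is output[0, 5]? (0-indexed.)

4

The receptive field on the input at this output position is [2 -1 / -4 -1]. Elementwise product with the kernel and sum: 2·1 + -1·-2.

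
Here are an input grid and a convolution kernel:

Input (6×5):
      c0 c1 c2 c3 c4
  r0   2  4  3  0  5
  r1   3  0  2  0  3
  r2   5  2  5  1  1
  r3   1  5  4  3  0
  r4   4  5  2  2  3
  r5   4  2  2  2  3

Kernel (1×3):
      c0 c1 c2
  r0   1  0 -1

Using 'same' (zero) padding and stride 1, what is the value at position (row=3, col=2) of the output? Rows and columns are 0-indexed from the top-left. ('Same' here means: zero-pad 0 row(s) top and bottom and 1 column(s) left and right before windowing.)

2

The receptive field on the zero-padded input at this output position is [5 4 3]. Elementwise product with the kernel and sum: 5·1 + 3·-1.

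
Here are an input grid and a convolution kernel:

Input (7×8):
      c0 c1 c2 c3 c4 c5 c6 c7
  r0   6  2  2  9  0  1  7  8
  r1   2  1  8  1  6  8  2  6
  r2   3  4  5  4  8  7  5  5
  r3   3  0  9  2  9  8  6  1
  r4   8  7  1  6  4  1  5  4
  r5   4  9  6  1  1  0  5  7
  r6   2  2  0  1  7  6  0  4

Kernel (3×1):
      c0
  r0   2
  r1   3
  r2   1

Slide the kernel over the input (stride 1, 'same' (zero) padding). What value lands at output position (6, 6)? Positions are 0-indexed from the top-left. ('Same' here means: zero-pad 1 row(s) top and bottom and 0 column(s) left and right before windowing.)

10

The receptive field on the zero-padded input at this output position is [5 / 0 / 0]. Elementwise product with the kernel and sum: 5·2 + 0·3 + 0·1.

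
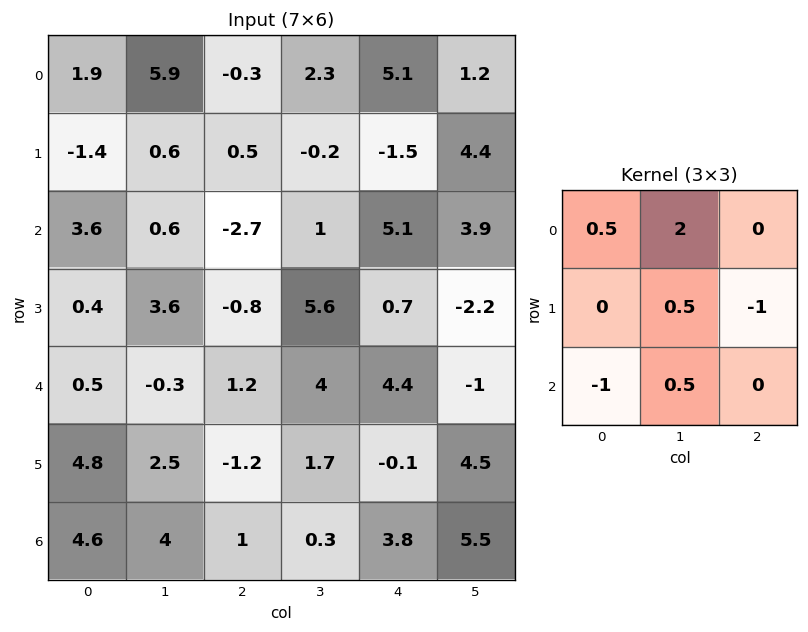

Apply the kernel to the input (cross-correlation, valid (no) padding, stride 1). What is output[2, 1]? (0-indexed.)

The receptive field on the input at this output position is [0.6 -2.7 1 / 3.6 -0.8 5.6 / -0.3 1.2 4]. Elementwise product with the kernel and sum: 0.6·0.5 + -2.7·2 + -0.8·0.5 + 5.6·-1 + -0.3·-1 + 1.2·0.5.

-10.2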